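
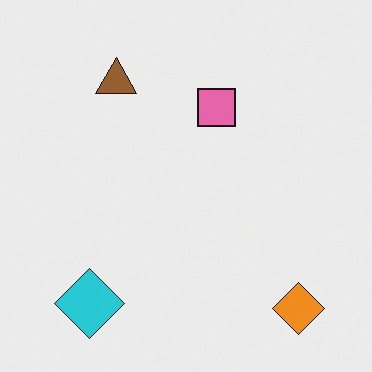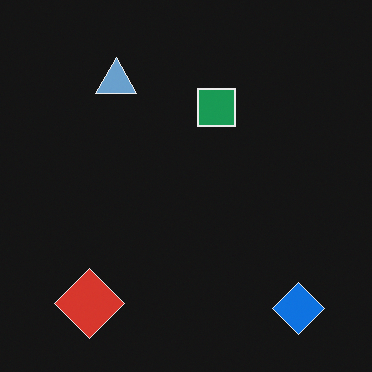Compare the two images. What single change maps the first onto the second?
The image was color-inverted (negative).

The light background has become dark and every shape's color is its complement — a photographic negative.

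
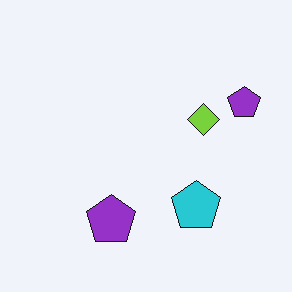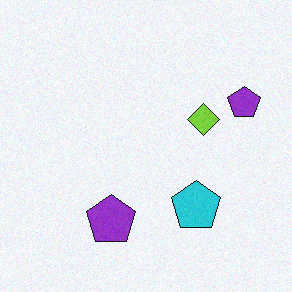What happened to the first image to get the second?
The second image is the first degraded with a light layer of grain.

Random speckle covers the whole image, including the flat background.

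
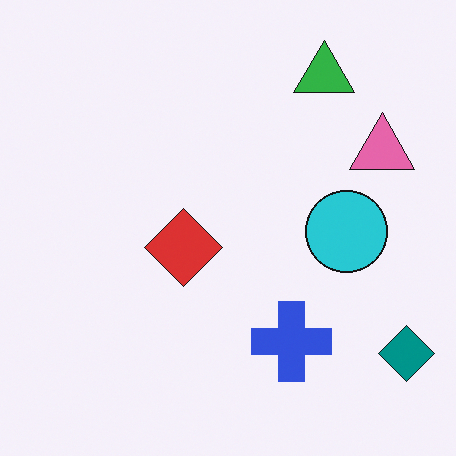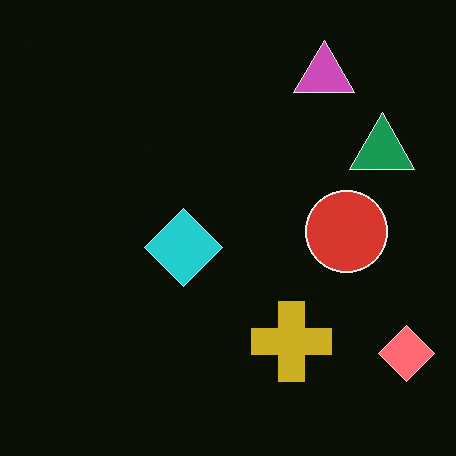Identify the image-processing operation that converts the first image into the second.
This is the original image color-inverted (negative).

The light background has become dark and every shape's color is its complement — a photographic negative.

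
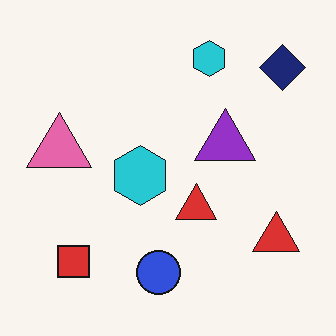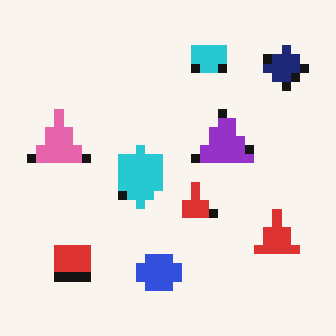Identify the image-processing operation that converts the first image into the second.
The transformation is: coarsely pixelated.

Shapes are reduced to large square blocks; fine edges and outlines are lost — a downscale-then-upscale (mosaic) effect.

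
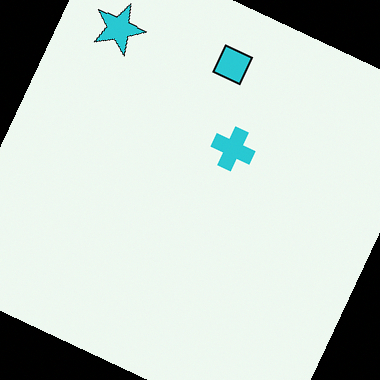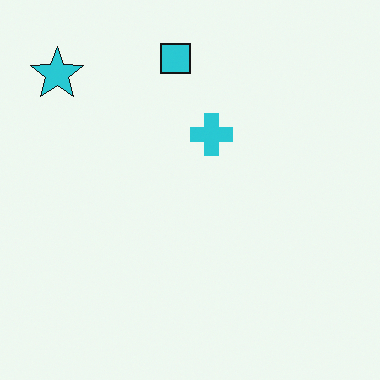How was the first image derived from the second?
The transformation is: rotated clockwise by a clearly visible amount.

Every shape is tilted by the same angle and the image corners show triangular fill wedges — a whole-image rotation by a non-right angle.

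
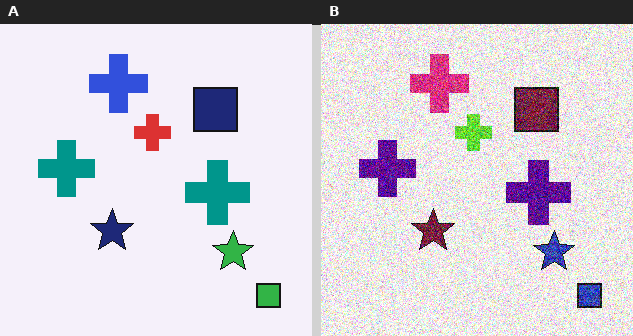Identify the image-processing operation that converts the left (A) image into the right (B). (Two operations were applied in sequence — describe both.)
Hue-shifted noticeably, then degraded with heavy additive noise.

Every shape's color has rotated by the same amount around the hue wheel — a uniform hue shift. Random speckle covers the whole image, including the flat background.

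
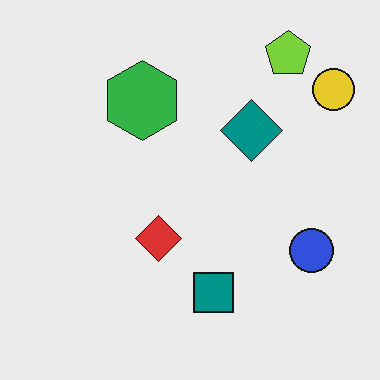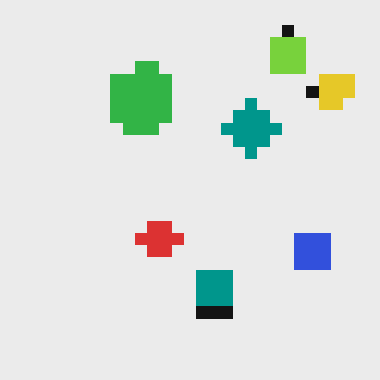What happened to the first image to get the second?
This is the original image heavily pixelated into large blocks.

Shapes are reduced to large square blocks; fine edges and outlines are lost — a downscale-then-upscale (mosaic) effect.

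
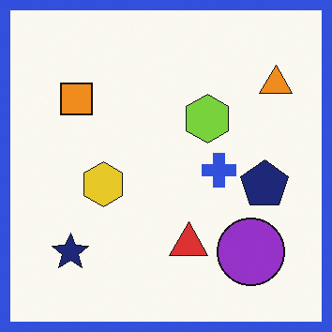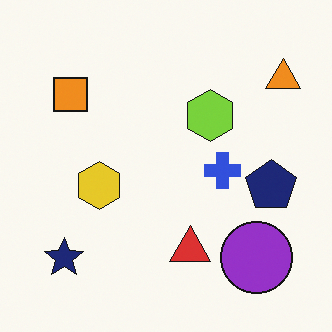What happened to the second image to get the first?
The image was framed with a blue border.

A solid blue frame runs around the edge of the first image, with the content slightly shrunk inside it.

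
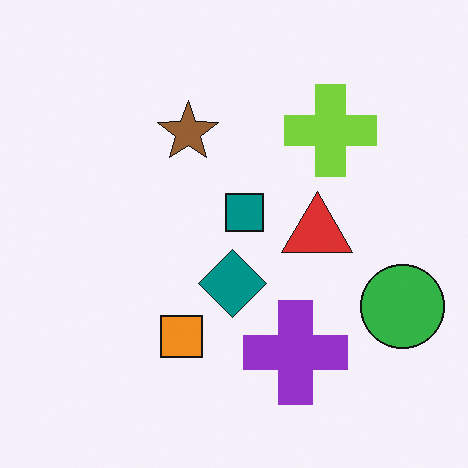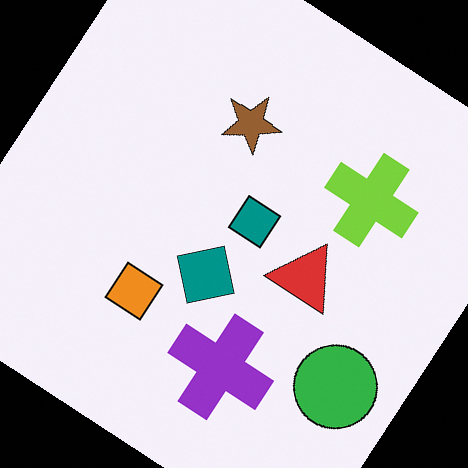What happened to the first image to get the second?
The transformation is: rotated clockwise by a large amount — several tens of degrees.

Every shape is tilted by the same angle and the image corners show triangular fill wedges — a whole-image rotation by a non-right angle.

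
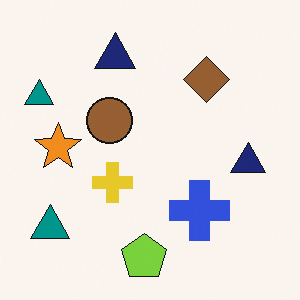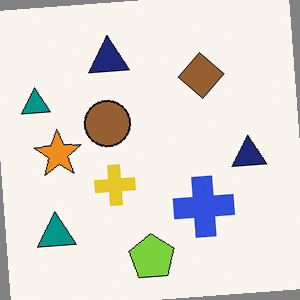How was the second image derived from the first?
The second image is the first rotated counter-clockwise by a slight angle.

Every shape is tilted by the same angle and the image corners show triangular fill wedges — a whole-image rotation by a non-right angle.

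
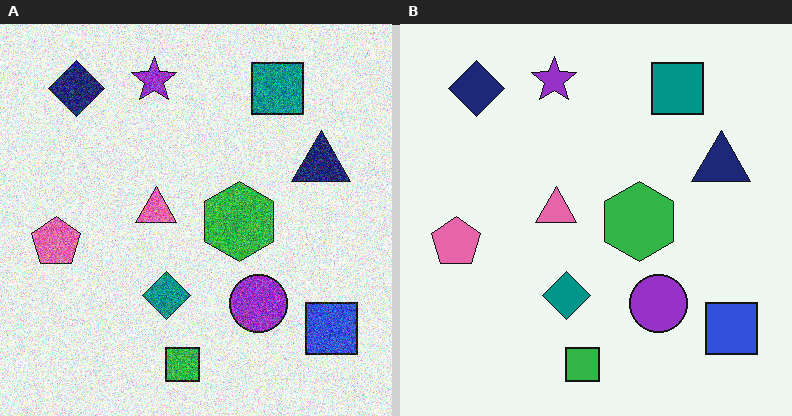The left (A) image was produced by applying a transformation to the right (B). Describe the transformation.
The transformation is: degraded with a thick layer of grain.

Random speckle covers the whole image, including the flat background.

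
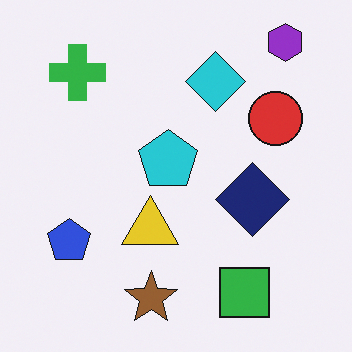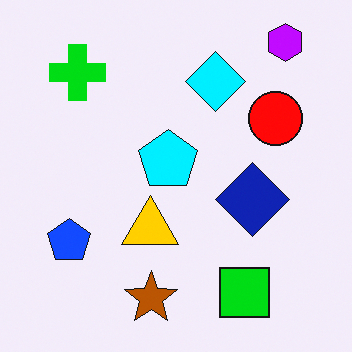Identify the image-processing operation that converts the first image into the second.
This is the original image made much more vivid (saturation change).

All colors are more vivid — a global saturation change.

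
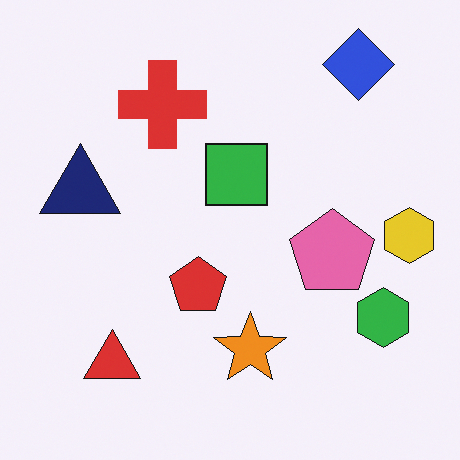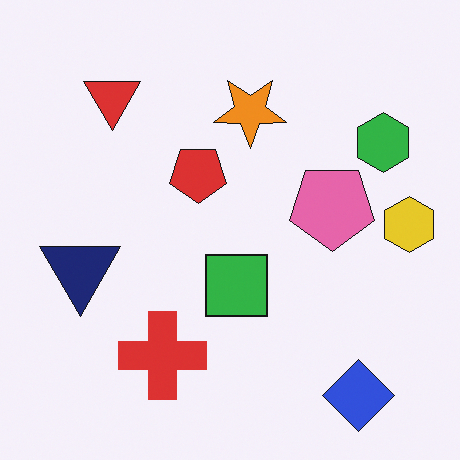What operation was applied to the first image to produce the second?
The second image is the first flipped vertically (top ↔ bottom).

The blue diamond is in the top-right of the first image and the bottom-right of the second — shapes on opposite sides of the horizontal midline have swapped in a mirror flip.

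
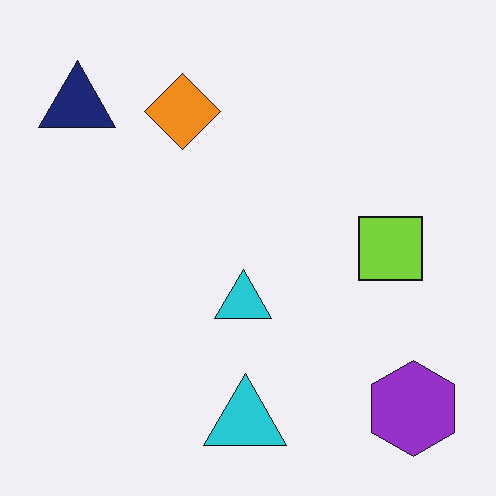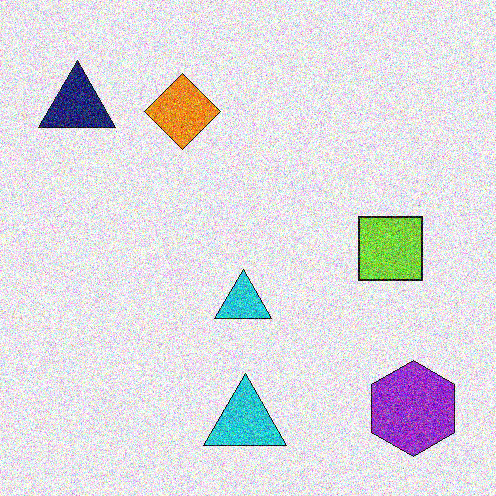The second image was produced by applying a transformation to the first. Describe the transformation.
The image was degraded with strong gaussian noise.

Random speckle covers the whole image, including the flat background.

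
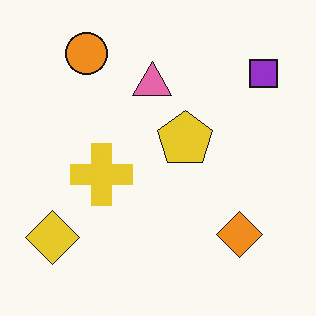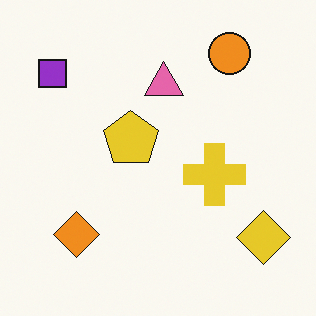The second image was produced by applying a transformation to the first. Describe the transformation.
Flipped horizontally (left ↔ right).

The yellow diamond is in the bottom-left of the first image and the bottom-right of the second — shapes on opposite sides of the vertical midline have swapped in a mirror flip.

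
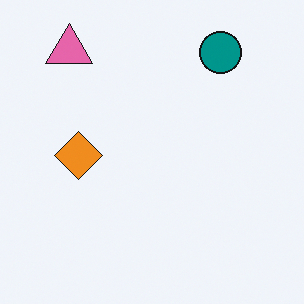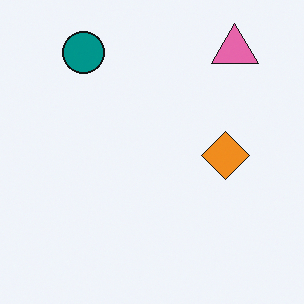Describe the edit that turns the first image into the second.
Flipped horizontally (left ↔ right).

The pink triangle is in the top-left of the first image and the top-right of the second — shapes on opposite sides of the vertical midline have swapped in a mirror flip.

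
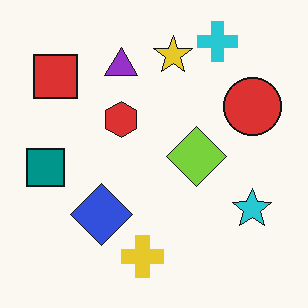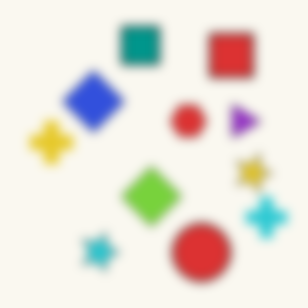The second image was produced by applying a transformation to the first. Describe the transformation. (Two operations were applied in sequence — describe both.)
It was strongly gaussian-blurred, then rotated 90° clockwise.

Shape edges and outlines are uniformly softened across the whole image. The cyan cross sits in the top-right of the first image and the bottom-right of the second — consistent with a whole-image 90° clockwise rotation.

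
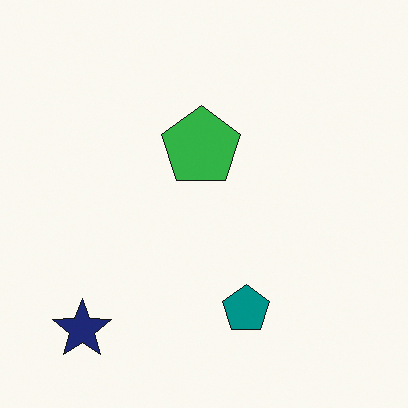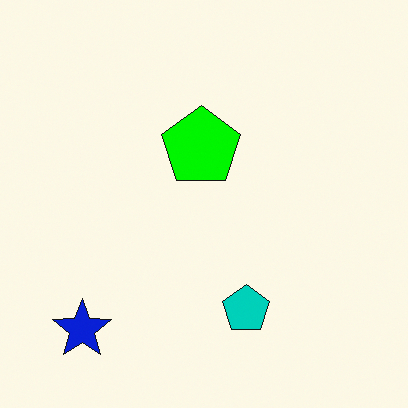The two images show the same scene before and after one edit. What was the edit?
Heavily oversaturated.

All colors are more vivid — a global saturation change.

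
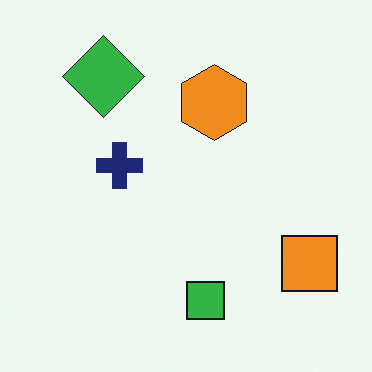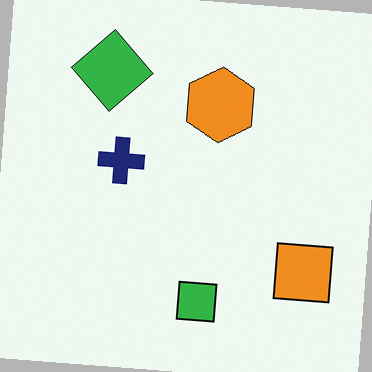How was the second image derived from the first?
This is the original image rotated clockwise by a small amount.

Every shape is tilted by the same angle and the image corners show triangular fill wedges — a whole-image rotation by a non-right angle.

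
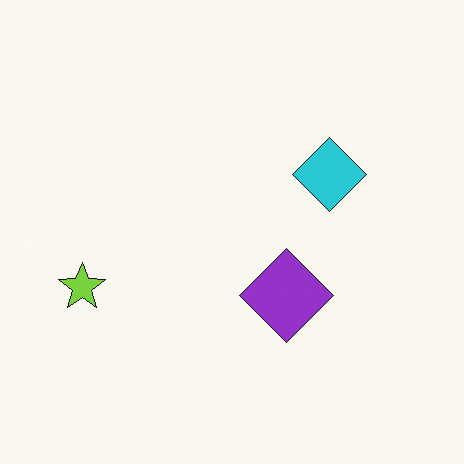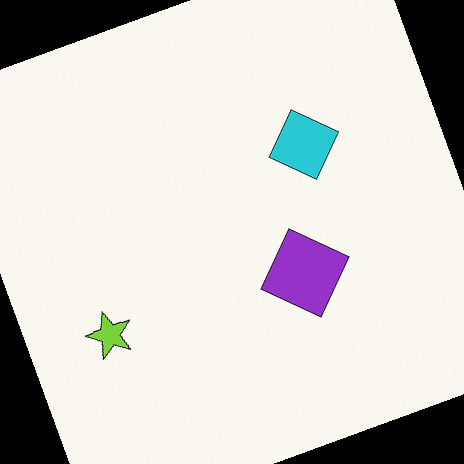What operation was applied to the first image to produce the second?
Rotated counter-clockwise by a clearly visible amount.

Every shape is tilted by the same angle and the image corners show triangular fill wedges — a whole-image rotation by a non-right angle.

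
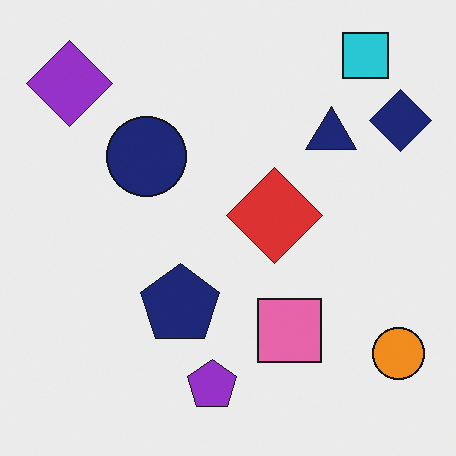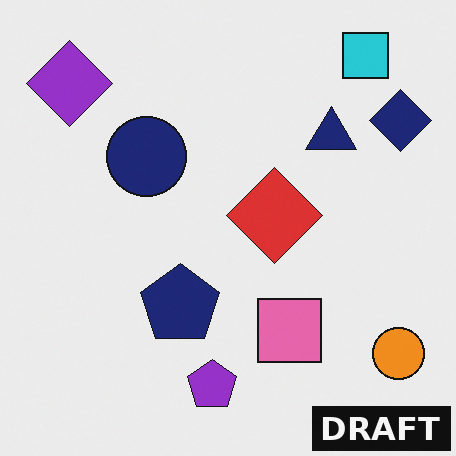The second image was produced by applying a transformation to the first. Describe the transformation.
This is the original image watermarked with the text "DRAFT" in the lower-right corner.

A dark label reading "DRAFT" appears in the lower-right corner.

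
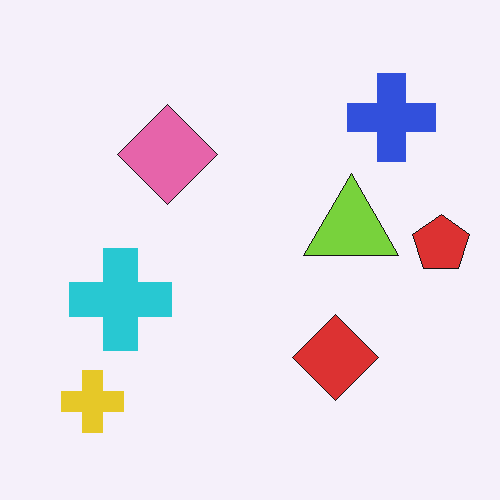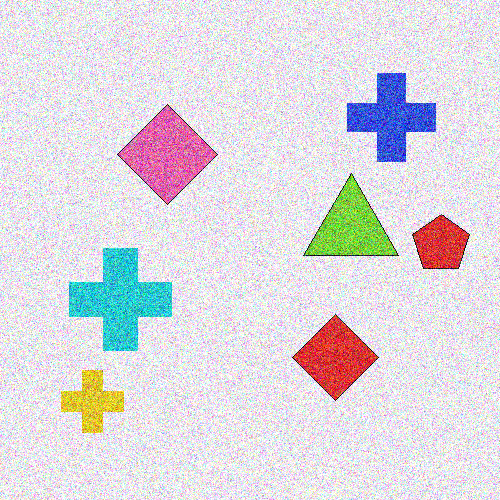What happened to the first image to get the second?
The image was degraded with a thick layer of grain.

Random speckle covers the whole image, including the flat background.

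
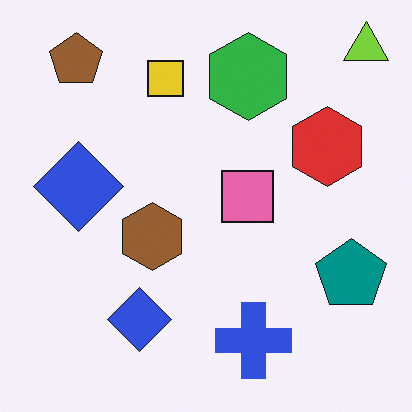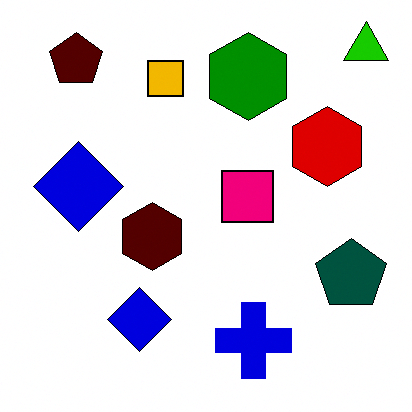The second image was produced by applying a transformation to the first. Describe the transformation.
The image was boosted in contrast.

Tones are pushed away from mid-grey across the whole image — a global contrast change.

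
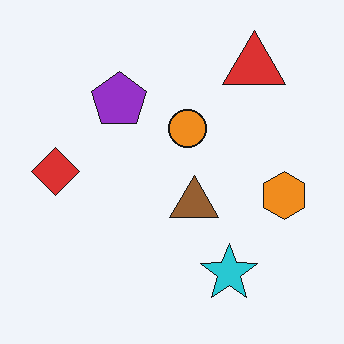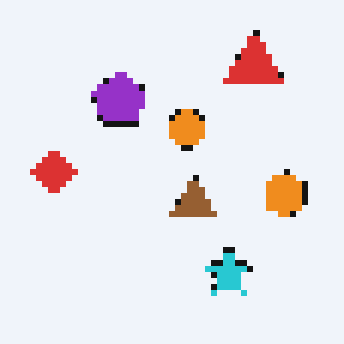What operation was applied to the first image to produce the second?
It was pixelated into visible square blocks.

Shapes are reduced to large square blocks; fine edges and outlines are lost — a downscale-then-upscale (mosaic) effect.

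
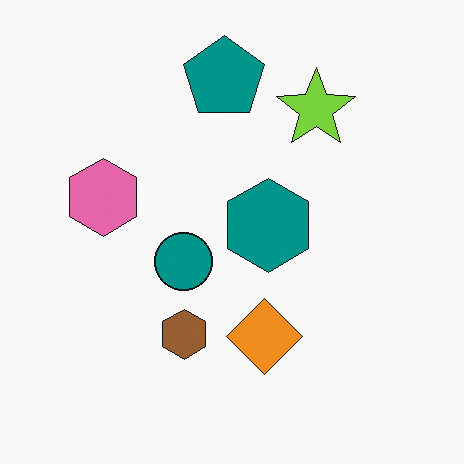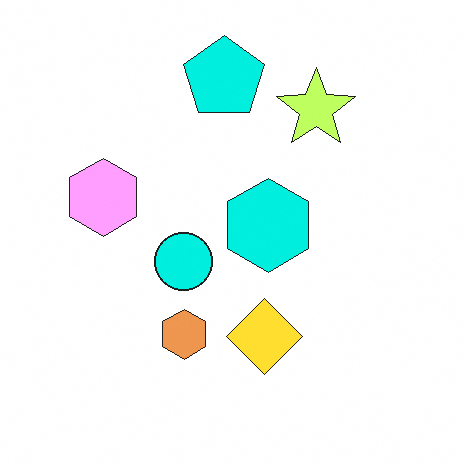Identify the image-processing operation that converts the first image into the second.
The image was noticeably brightened.

Every pixel — background and shapes alike — is uniformly brightened.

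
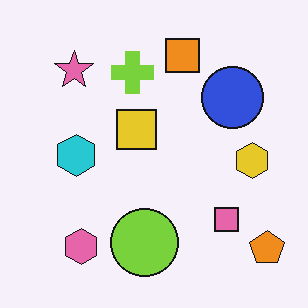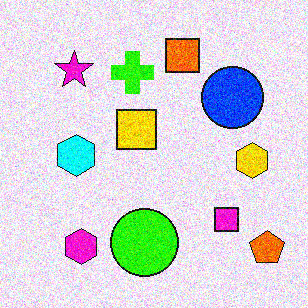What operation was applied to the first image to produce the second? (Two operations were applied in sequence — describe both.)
It was made much more vivid (saturation change), then degraded with strong gaussian noise.

All colors are more vivid — a global saturation change. Random speckle covers the whole image, including the flat background.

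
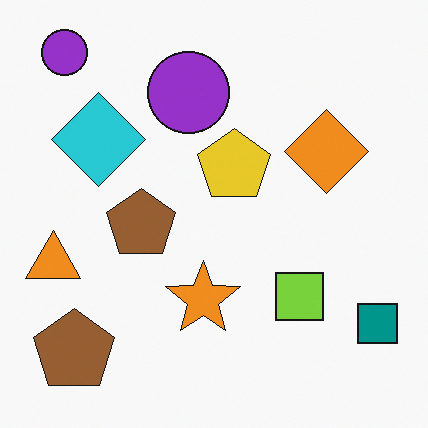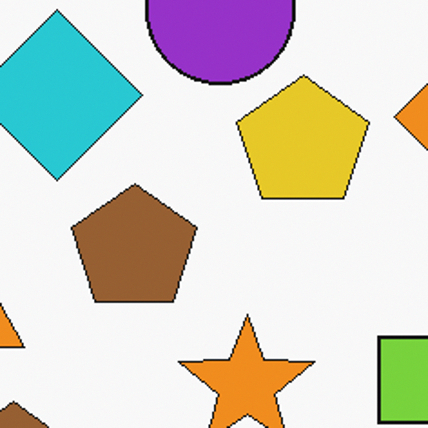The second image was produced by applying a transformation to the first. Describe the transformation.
It was cropped tightly and scaled back up.

The visible shapes are larger and the field of view is narrower; shapes near the original edges may be partly or wholly outside the frame — a crop-and-rescale.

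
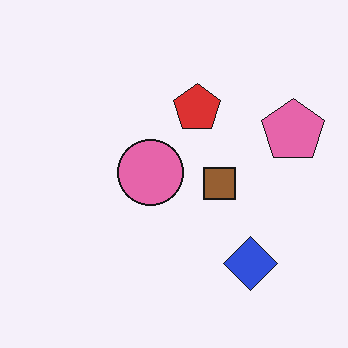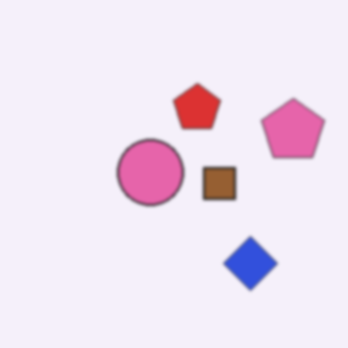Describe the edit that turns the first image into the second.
This is the original image slightly softened.

Shape edges and outlines are uniformly softened across the whole image.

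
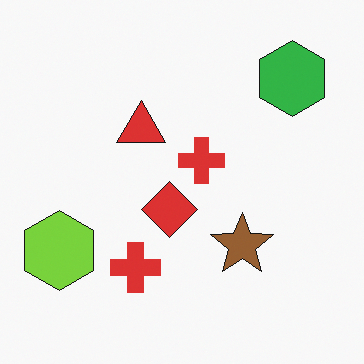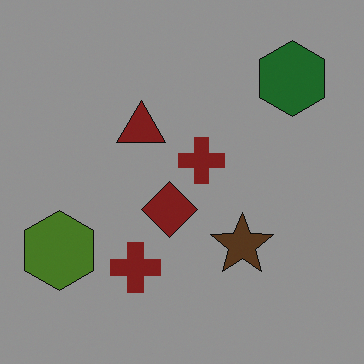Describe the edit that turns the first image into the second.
This is the original image noticeably darkened.

Every pixel — background and shapes alike — is uniformly darkened.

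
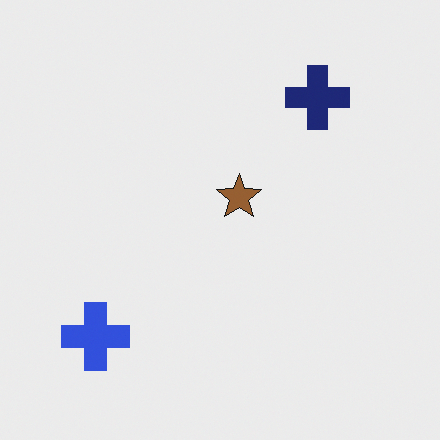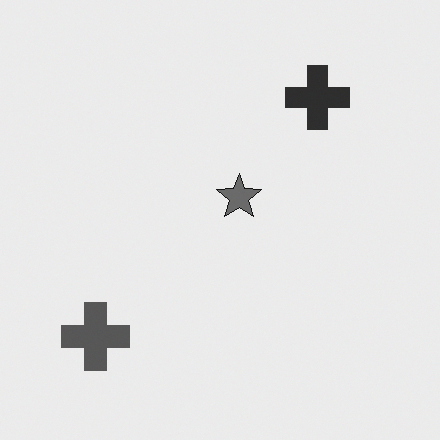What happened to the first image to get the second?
The transformation is: converted to grayscale.

All color is removed — every shape is now a shade of grey.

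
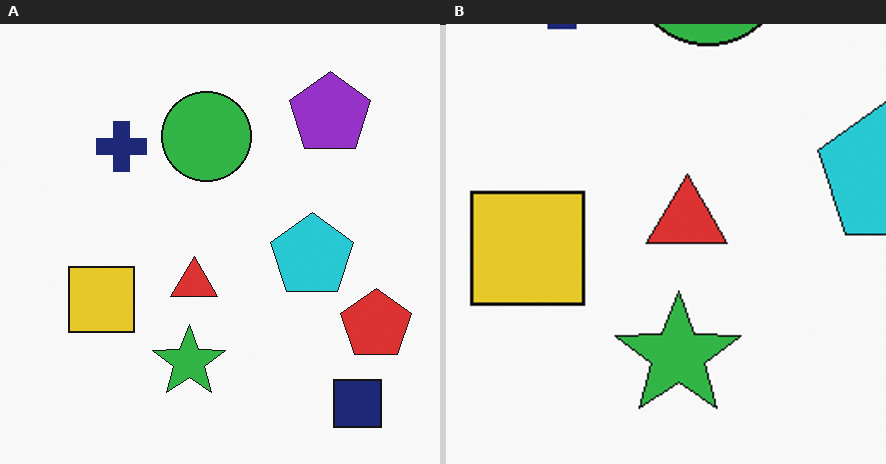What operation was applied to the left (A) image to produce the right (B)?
It was cropped tightly and scaled back up.

The visible shapes are larger and the field of view is narrower; shapes near the original edges may be partly or wholly outside the frame — a crop-and-rescale.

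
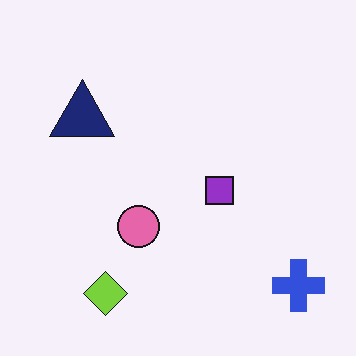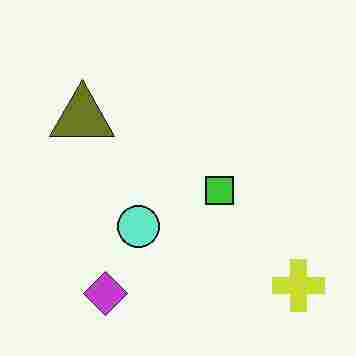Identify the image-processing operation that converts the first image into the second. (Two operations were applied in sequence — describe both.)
This is the original image hue-shifted by a large amount, then heavily JPEG-compressed with obvious blocking artifacts.

Every shape's color has rotated by the same amount around the hue wheel — a uniform hue shift. Blocky 8×8 compression artifacts appear around shape edges and the flat background shows ringing — characteristic JPEG degradation.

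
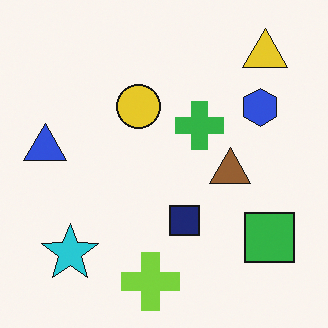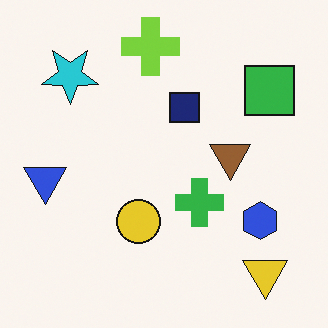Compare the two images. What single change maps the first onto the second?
It was flipped vertically (top ↔ bottom).

The lime cross is in the bottom of the first image and the top of the second — shapes on opposite sides of the horizontal midline have swapped in a mirror flip.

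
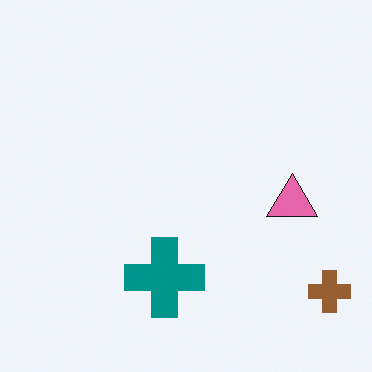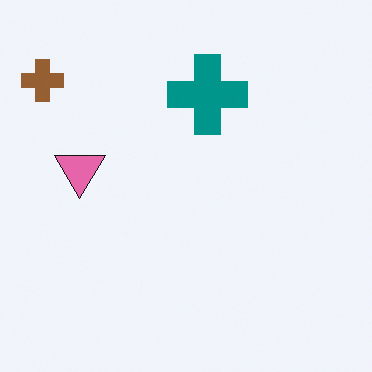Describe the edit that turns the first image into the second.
It was rotated 180°.

The brown cross sits in the bottom-right of the first image and the top-left of the second — consistent with a whole-image 180° rotation.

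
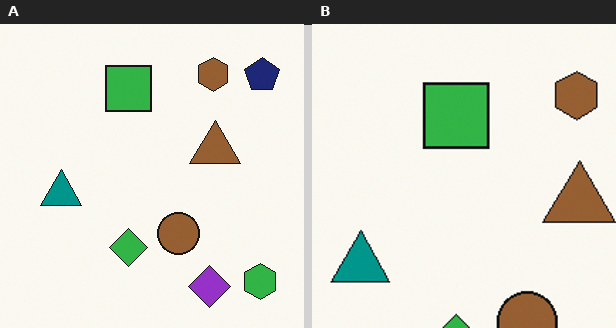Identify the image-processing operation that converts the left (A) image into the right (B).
The transformation is: cropped slightly and scaled back up.

The visible shapes are larger and the field of view is narrower; shapes near the original edges may be partly or wholly outside the frame — a crop-and-rescale.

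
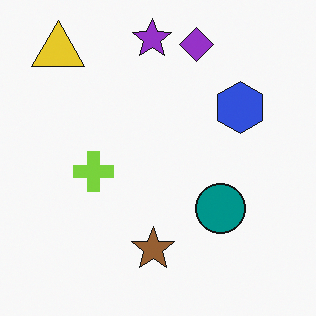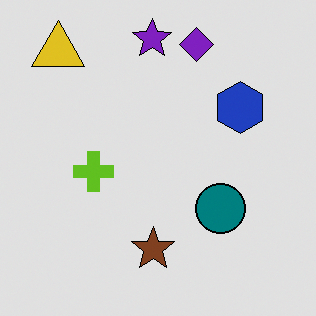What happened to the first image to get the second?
The second image is the first posterized to a reduced palette.

Each flat color has snapped to a coarser quantized level — most visibly, the near-white background has dropped to a flat grey.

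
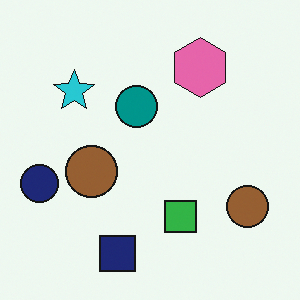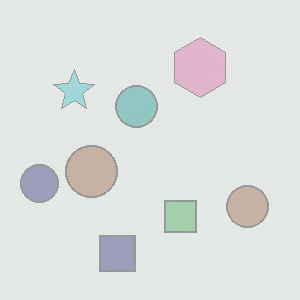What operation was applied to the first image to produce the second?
This is the original image given much lower contrast.

Tones are pushed toward mid-grey across the whole image — a global contrast change.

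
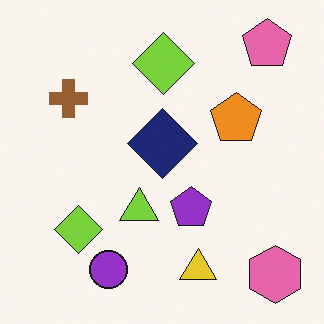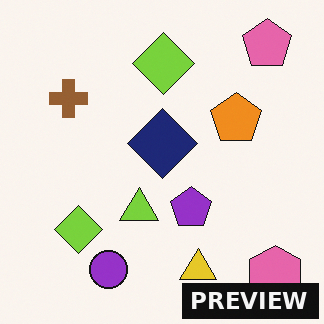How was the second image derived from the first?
This is the original image watermarked with the text "PREVIEW" in the lower-right corner.

A dark label reading "PREVIEW" appears in the lower-right corner.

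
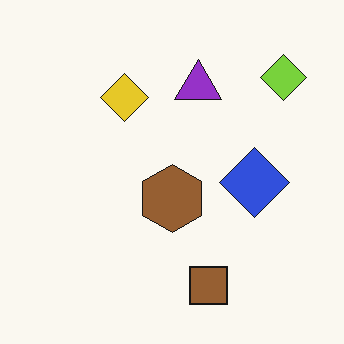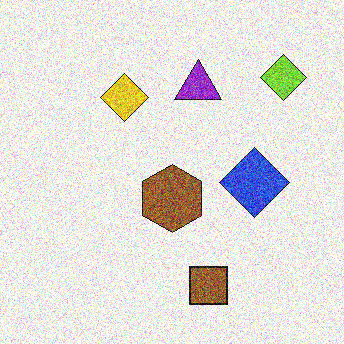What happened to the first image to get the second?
The transformation is: degraded with strong gaussian noise.

Random speckle covers the whole image, including the flat background.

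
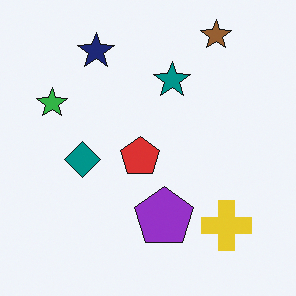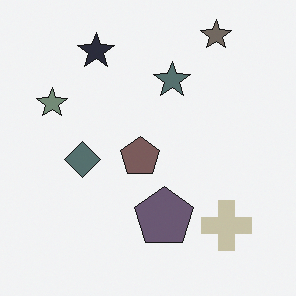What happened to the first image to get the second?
The image was heavily desaturated.

All colors are more muted and greyish — a global saturation change.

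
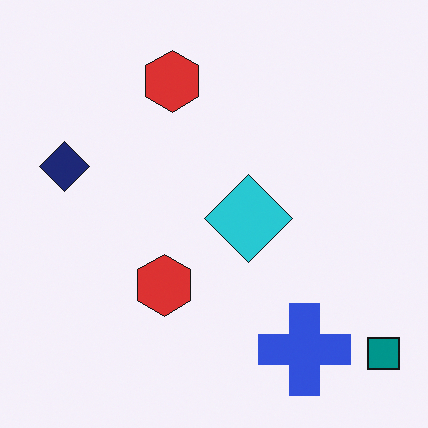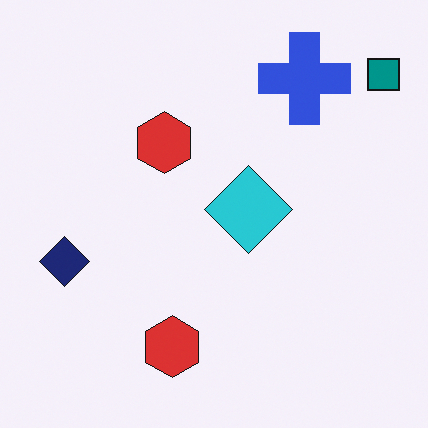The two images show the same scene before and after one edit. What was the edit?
The transformation is: flipped vertically (top ↔ bottom).

The teal square is in the bottom-right of the first image and the top-right of the second — shapes on opposite sides of the horizontal midline have swapped in a mirror flip.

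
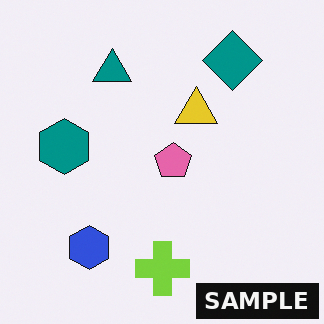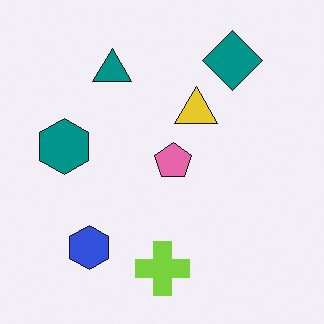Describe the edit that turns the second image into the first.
The transformation is: watermarked with the text "SAMPLE" in the lower-right corner.

A dark label reading "SAMPLE" appears in the lower-right corner.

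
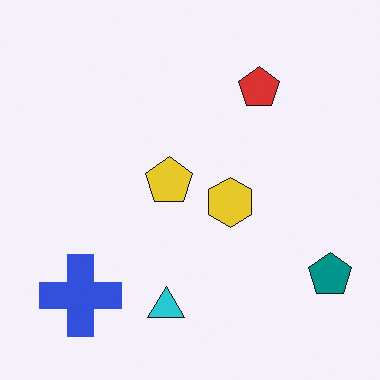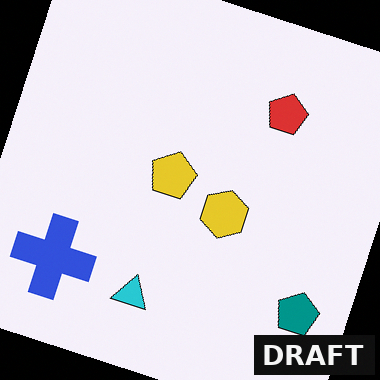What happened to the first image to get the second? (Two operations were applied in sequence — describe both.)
The image was rotated clockwise by a clearly visible amount, then watermarked with the text "DRAFT" in the lower-right corner.

Every shape is tilted by the same angle and the image corners show triangular fill wedges — a whole-image rotation by a non-right angle. A dark label reading "DRAFT" appears in the lower-right corner.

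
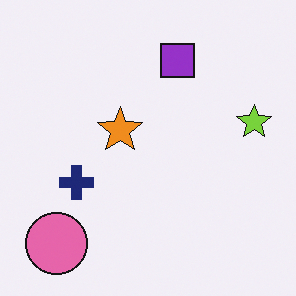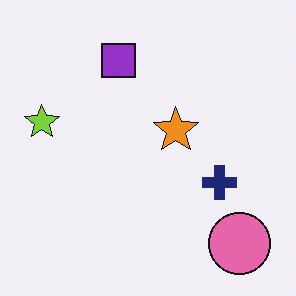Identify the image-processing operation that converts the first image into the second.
The second image is the first flipped horizontally (left ↔ right).

The lime star is in the right of the first image and the left of the second — shapes on opposite sides of the vertical midline have swapped in a mirror flip.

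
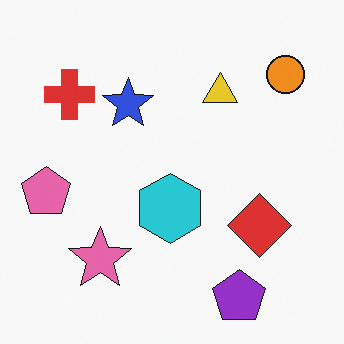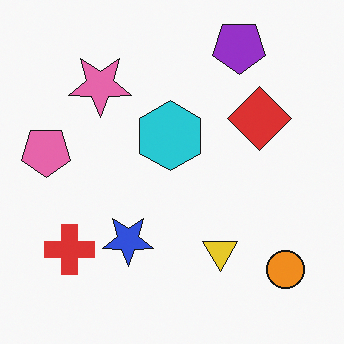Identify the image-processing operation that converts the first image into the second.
The second image is the first flipped vertically (top ↔ bottom).

The purple pentagon is in the bottom-right of the first image and the top-right of the second — shapes on opposite sides of the horizontal midline have swapped in a mirror flip.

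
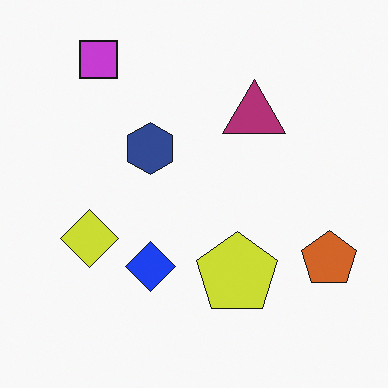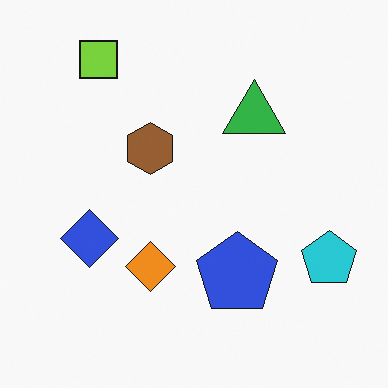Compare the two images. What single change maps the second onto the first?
The transformation is: hue-shifted through roughly half the color wheel.

Every shape's color has rotated by the same amount around the hue wheel — a uniform hue shift.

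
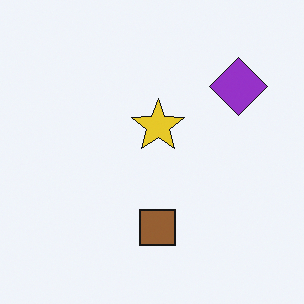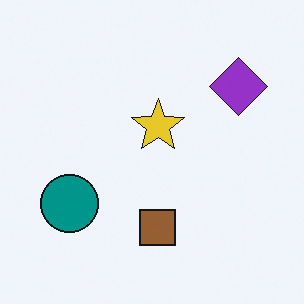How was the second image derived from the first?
Overlaid with an additional teal circle.

A teal circle appears in the second image that is absent from the first.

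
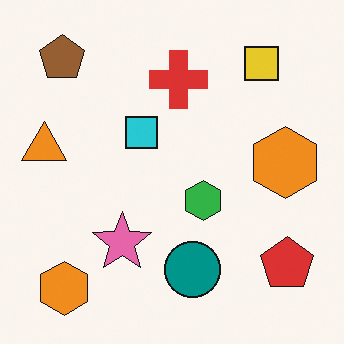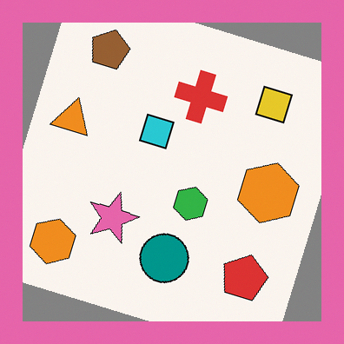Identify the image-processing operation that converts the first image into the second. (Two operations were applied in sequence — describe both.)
Rotated clockwise by a clearly visible amount, then framed with a pink border.

Every shape is tilted by the same angle and the image corners show triangular fill wedges — a whole-image rotation by a non-right angle. A solid pink frame runs around the edge of the second image, with the content slightly shrunk inside it.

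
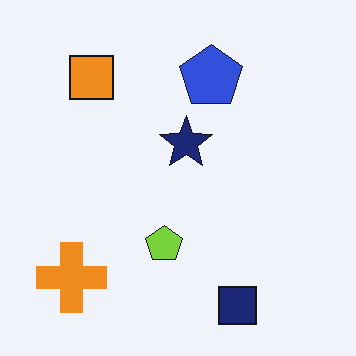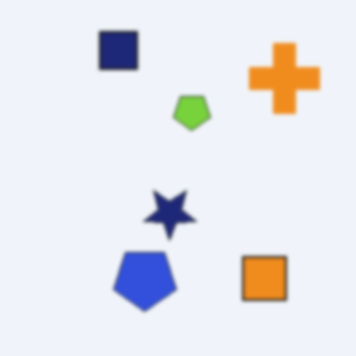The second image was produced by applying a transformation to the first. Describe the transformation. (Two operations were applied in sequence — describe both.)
The transformation is: given a subtle gaussian blur, then rotated 180°.

Shape edges and outlines are uniformly softened across the whole image. The orange cross sits in the bottom-left of the first image and the top-right of the second — consistent with a whole-image 180° rotation.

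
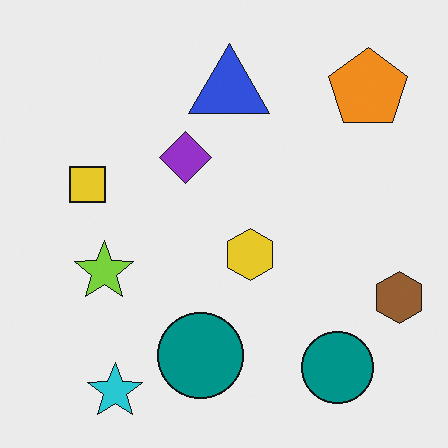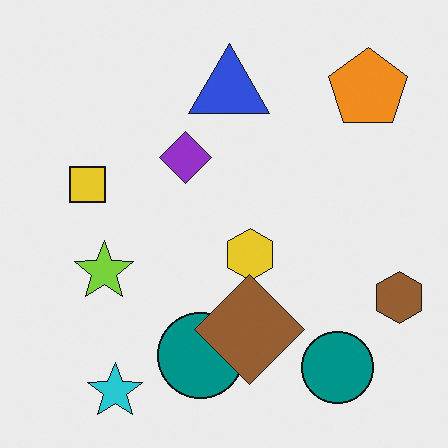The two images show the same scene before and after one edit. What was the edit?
It was overlaid with an additional brown diamond.

A brown diamond appears in the second image that is absent from the first.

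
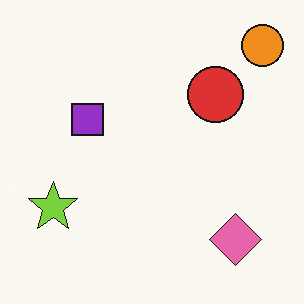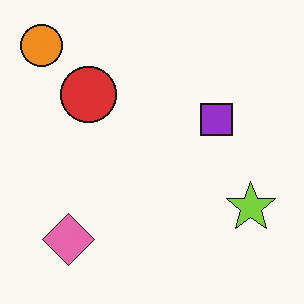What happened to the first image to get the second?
It was flipped horizontally (left ↔ right).

The orange circle is in the top-right of the first image and the top-left of the second — shapes on opposite sides of the vertical midline have swapped in a mirror flip.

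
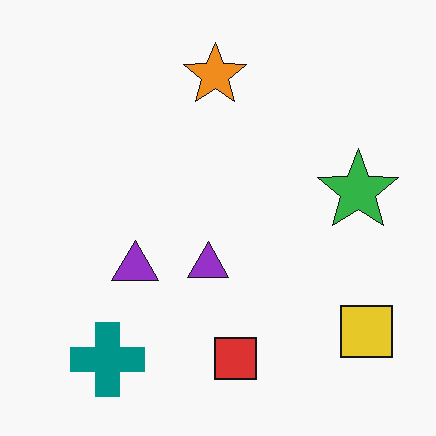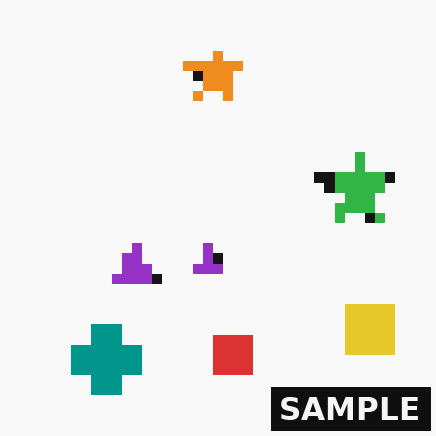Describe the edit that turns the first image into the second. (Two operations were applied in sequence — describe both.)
The image was heavily pixelated into large blocks, then watermarked with the text "SAMPLE" in the lower-right corner.

Shapes are reduced to large square blocks; fine edges and outlines are lost — a downscale-then-upscale (mosaic) effect. A dark label reading "SAMPLE" appears in the lower-right corner.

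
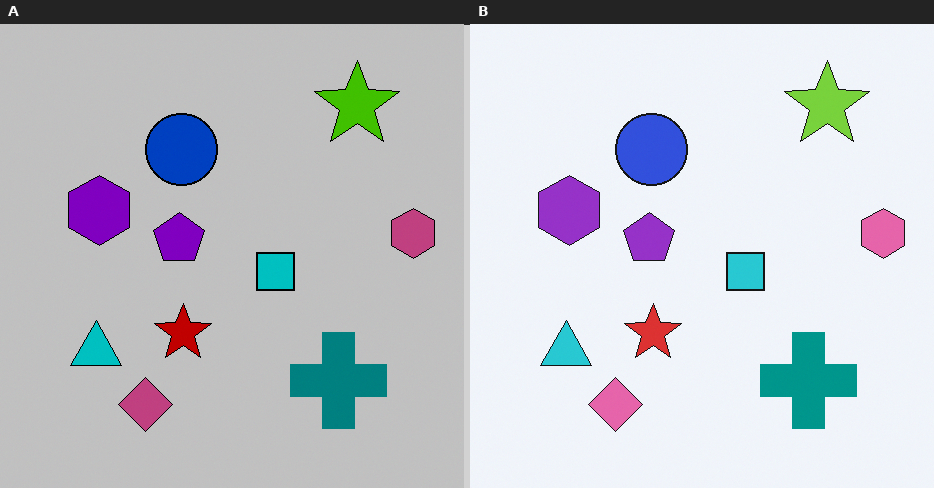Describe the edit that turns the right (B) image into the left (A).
It was aggressively posterized.

Each flat color has snapped to a coarser quantized level — most visibly, the near-white background has dropped to a flat grey.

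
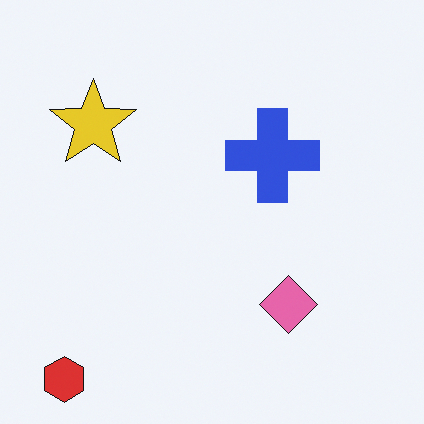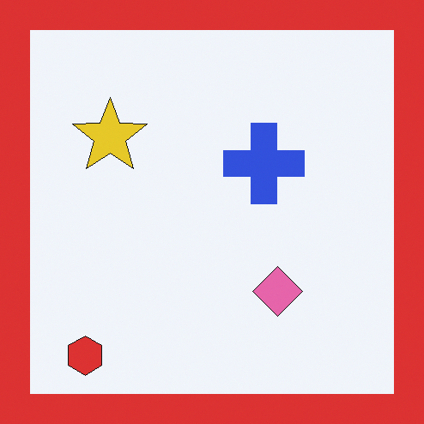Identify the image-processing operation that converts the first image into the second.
It was framed with a red border.

A solid red frame runs around the edge of the second image, with the content slightly shrunk inside it.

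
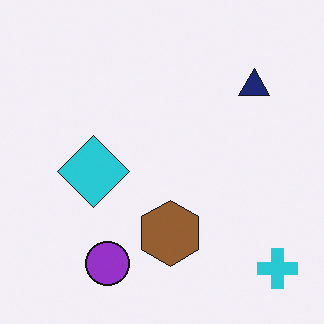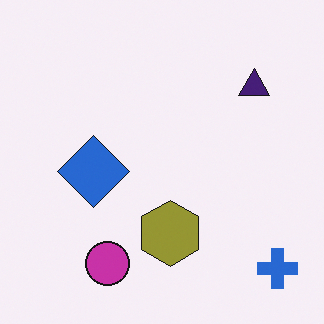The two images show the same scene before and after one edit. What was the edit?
It was hue-shifted by a small amount.

Every shape's color has rotated by the same amount around the hue wheel — a uniform hue shift.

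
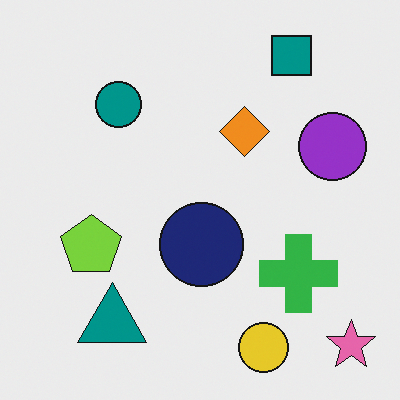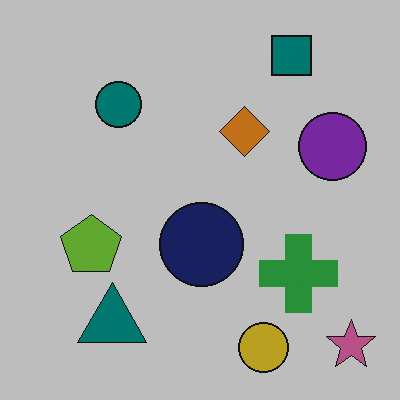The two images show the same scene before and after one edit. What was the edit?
Slightly darkened.

Every pixel — background and shapes alike — is uniformly darkened.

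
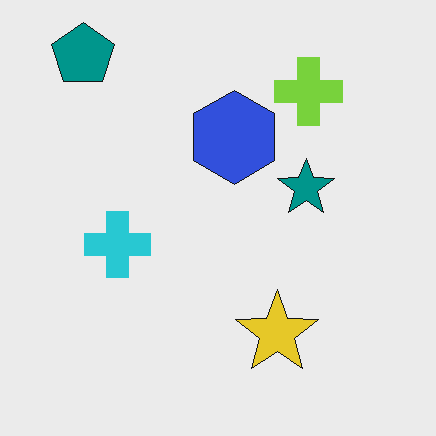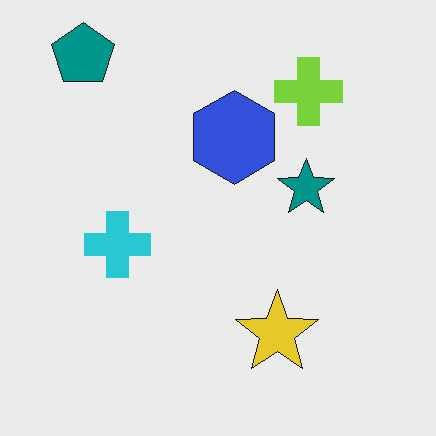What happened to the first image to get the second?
The second image is the first JPEG-compressed with visible artifacts.

Blocky 8×8 compression artifacts appear around shape edges and the flat background shows ringing — characteristic JPEG degradation.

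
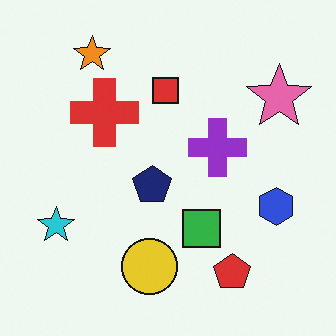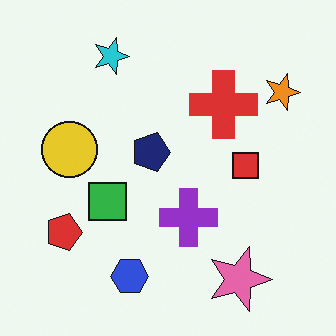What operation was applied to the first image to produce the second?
Rotated 90° clockwise.

The orange star sits in the top-left of the first image and the top-right of the second — consistent with a whole-image 90° clockwise rotation.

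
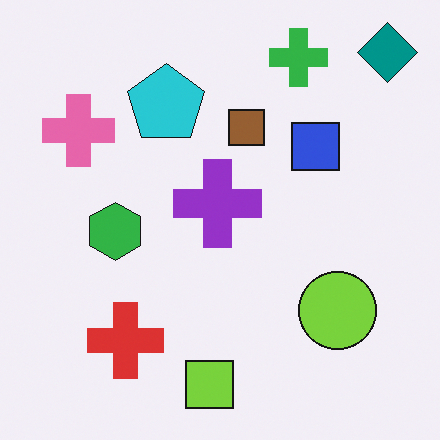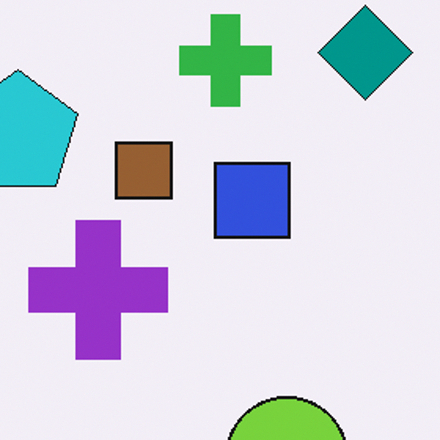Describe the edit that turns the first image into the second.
It was cropped slightly and scaled back up.

The visible shapes are larger and the field of view is narrower; shapes near the original edges may be partly or wholly outside the frame — a crop-and-rescale.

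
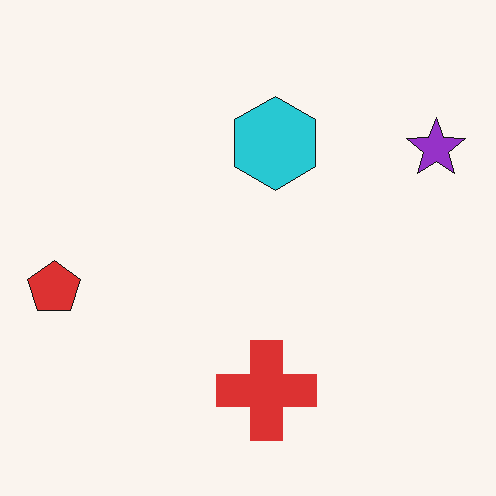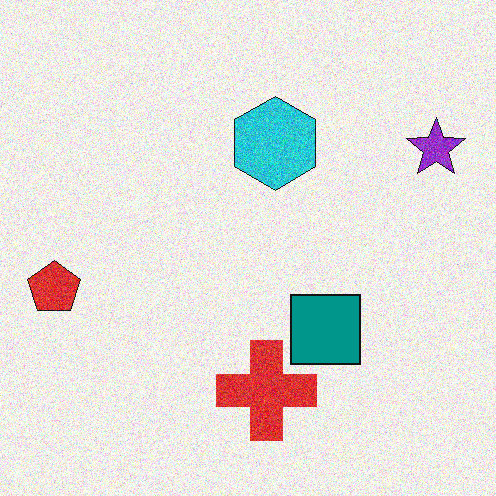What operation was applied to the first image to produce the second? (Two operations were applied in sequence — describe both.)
It was degraded with visible gaussian noise, then overlaid with an additional teal square.

Random speckle covers the whole image, including the flat background. A teal square appears in the second image that is absent from the first.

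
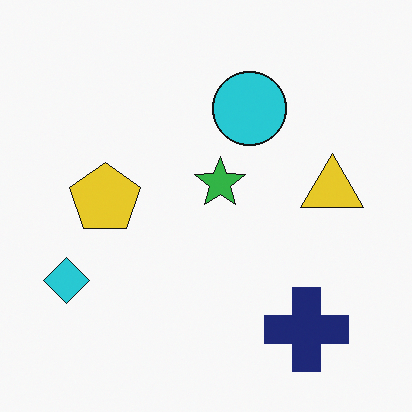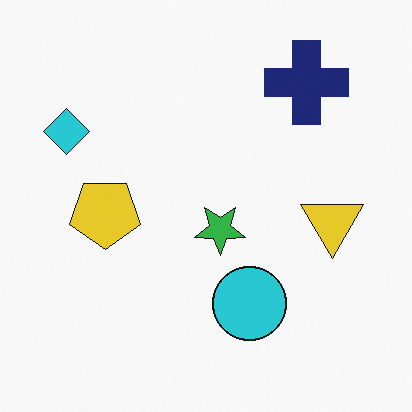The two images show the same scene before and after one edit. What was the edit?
It was flipped vertically (top ↔ bottom).

The navy cross is in the bottom-right of the first image and the top-right of the second — shapes on opposite sides of the horizontal midline have swapped in a mirror flip.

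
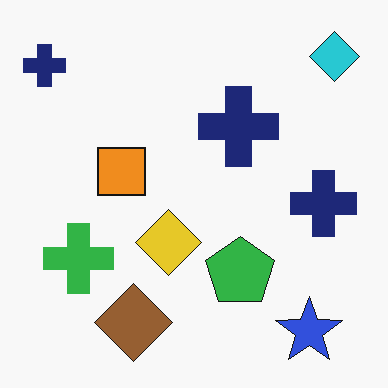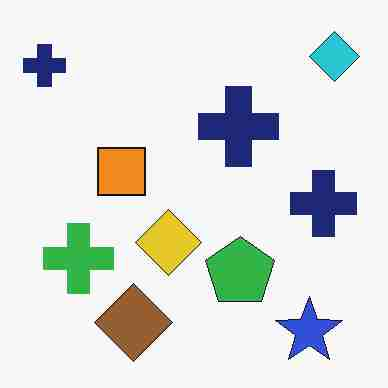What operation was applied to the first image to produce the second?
The image was degraded with heavy JPEG compression.

Blocky 8×8 compression artifacts appear around shape edges and the flat background shows ringing — characteristic JPEG degradation.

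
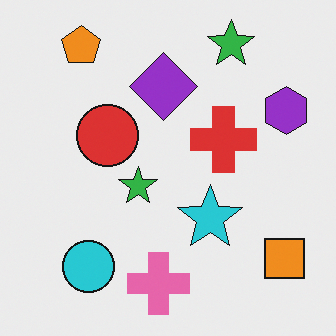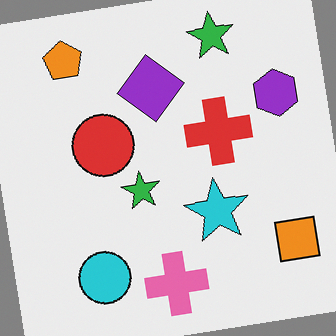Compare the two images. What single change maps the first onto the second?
The transformation is: rotated counter-clockwise by a slight angle.

Every shape is tilted by the same angle and the image corners show triangular fill wedges — a whole-image rotation by a non-right angle.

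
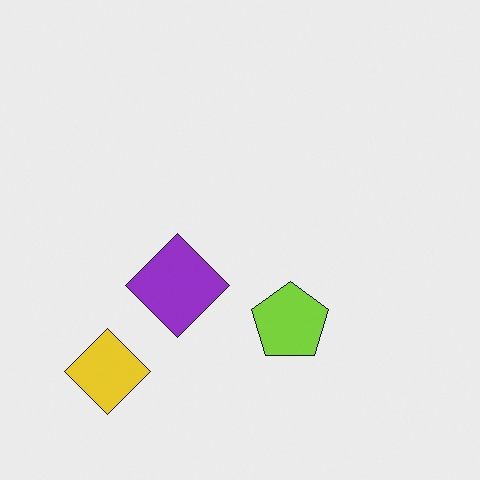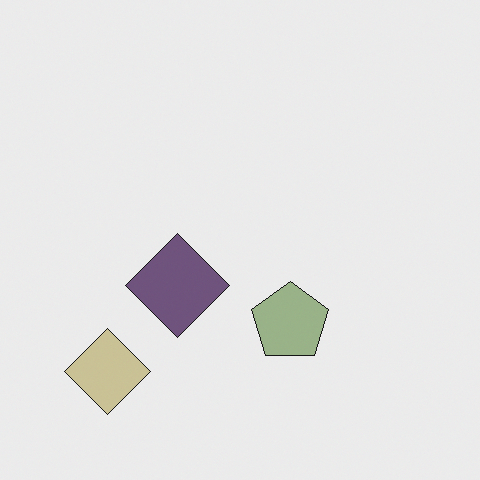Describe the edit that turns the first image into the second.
The transformation is: heavily desaturated.

All colors are more muted and greyish — a global saturation change.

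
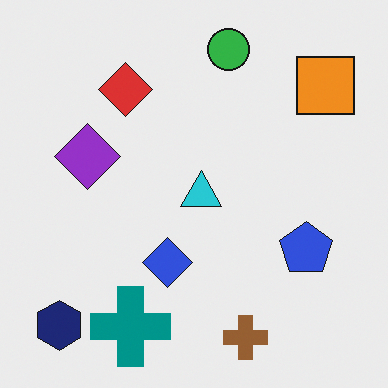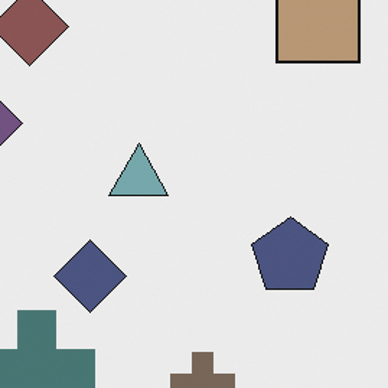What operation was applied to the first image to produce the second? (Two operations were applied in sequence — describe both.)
The image was cropped to a modestly smaller region and rescaled, then made much more muted (saturation change).

The visible shapes are larger and the field of view is narrower; shapes near the original edges may be partly or wholly outside the frame — a crop-and-rescale. All colors are more muted and greyish — a global saturation change.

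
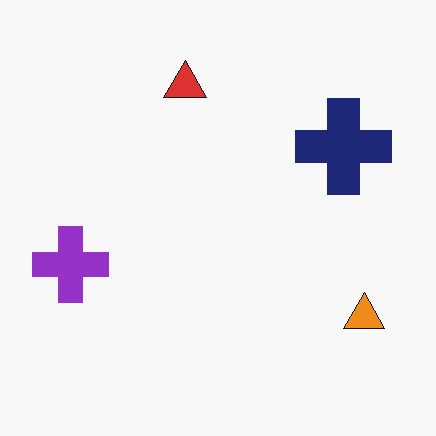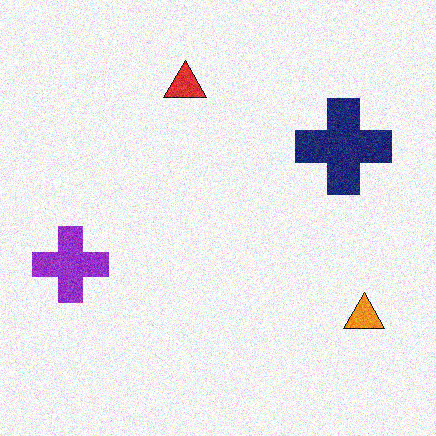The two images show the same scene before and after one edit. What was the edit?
The transformation is: degraded with visible gaussian noise.

Random speckle covers the whole image, including the flat background.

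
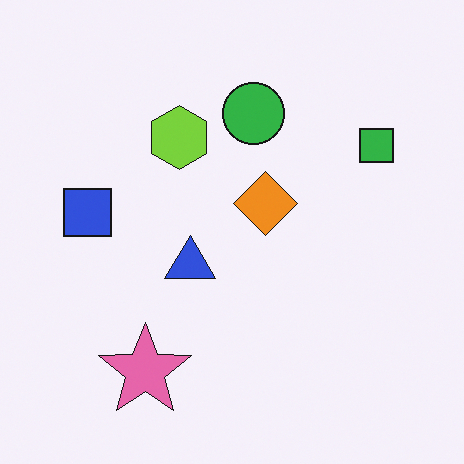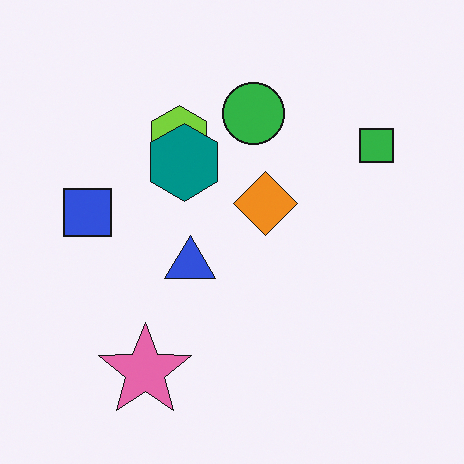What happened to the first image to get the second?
The second image is the first overlaid with an additional teal hexagon.

A teal hexagon appears in the second image that is absent from the first.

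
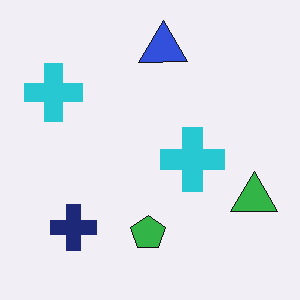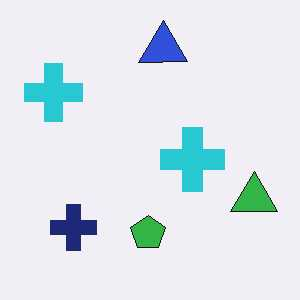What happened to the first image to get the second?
The transformation is: given moderate JPEG compression.

Blocky 8×8 compression artifacts appear around shape edges and the flat background shows ringing — characteristic JPEG degradation.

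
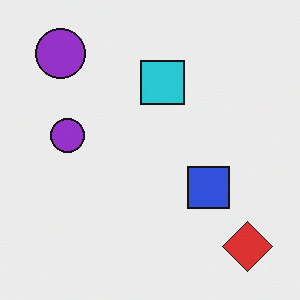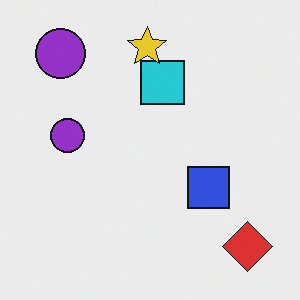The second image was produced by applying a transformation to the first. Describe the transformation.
It was overlaid with an additional yellow star.

A yellow star appears in the second image that is absent from the first.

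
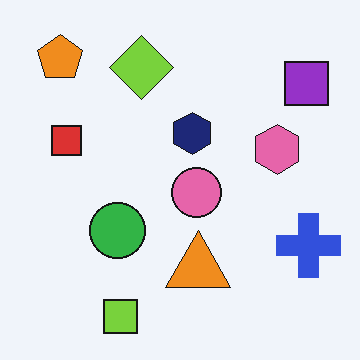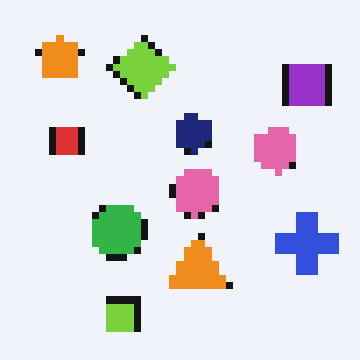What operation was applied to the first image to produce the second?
The second image is the first moderately pixelated.

Shapes are reduced to large square blocks; fine edges and outlines are lost — a downscale-then-upscale (mosaic) effect.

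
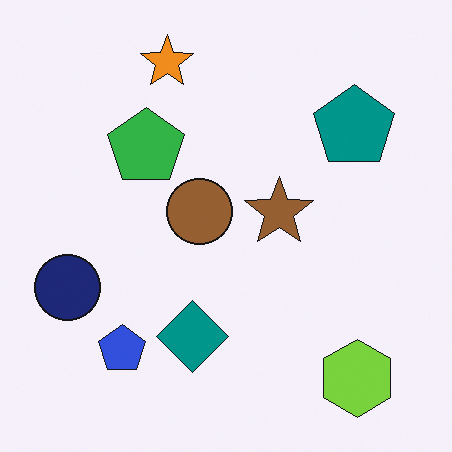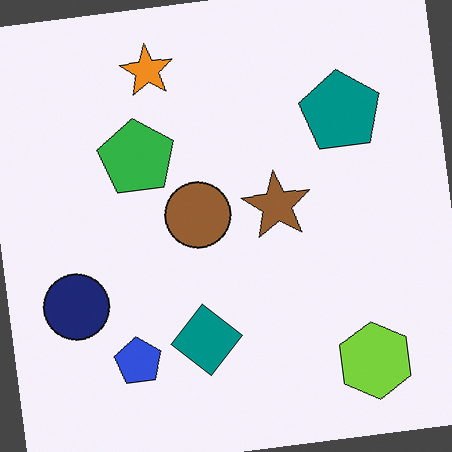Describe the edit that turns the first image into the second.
The transformation is: rotated counter-clockwise by a small amount.

Every shape is tilted by the same angle and the image corners show triangular fill wedges — a whole-image rotation by a non-right angle.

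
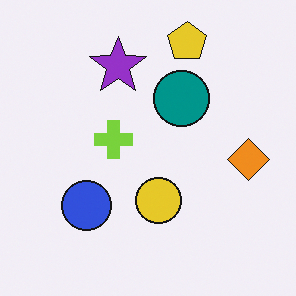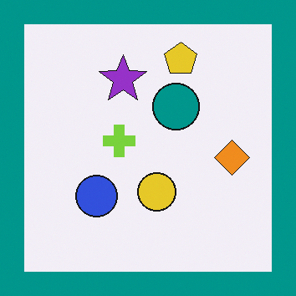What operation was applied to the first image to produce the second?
This is the original image framed with a teal border.

A solid teal frame runs around the edge of the second image, with the content slightly shrunk inside it.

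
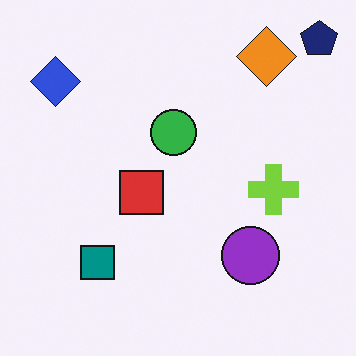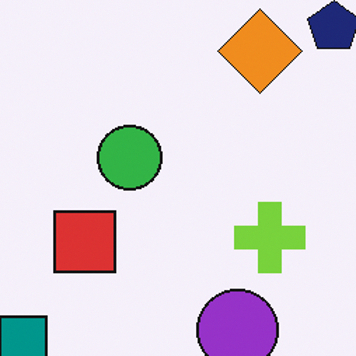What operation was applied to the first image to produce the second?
This is the original image cropped to a modestly smaller region and rescaled.

The visible shapes are larger and the field of view is narrower; shapes near the original edges may be partly or wholly outside the frame — a crop-and-rescale.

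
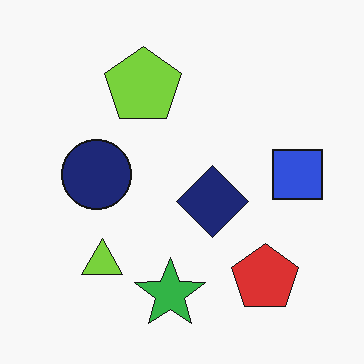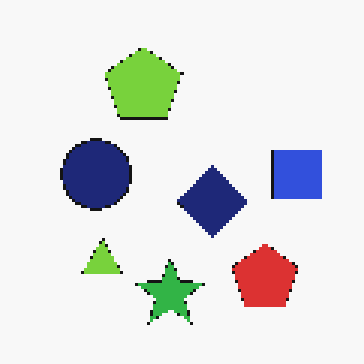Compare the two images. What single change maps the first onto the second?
The second image is the first lightly pixelated (a mild mosaic effect).

Shapes are reduced to large square blocks; fine edges and outlines are lost — a downscale-then-upscale (mosaic) effect.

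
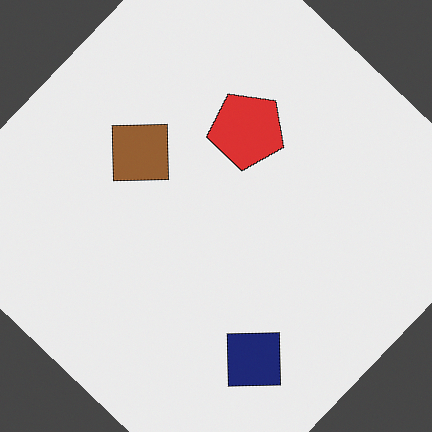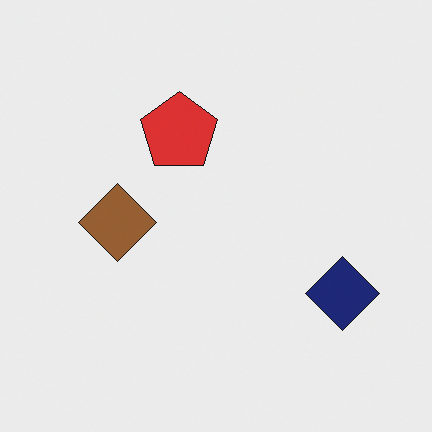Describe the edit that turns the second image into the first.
The transformation is: rotated clockwise by a large amount — several tens of degrees.

Every shape is tilted by the same angle and the image corners show triangular fill wedges — a whole-image rotation by a non-right angle.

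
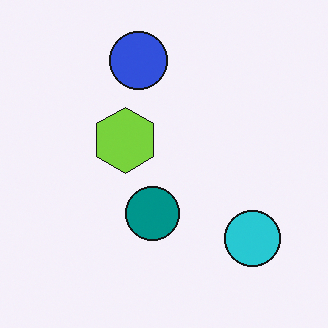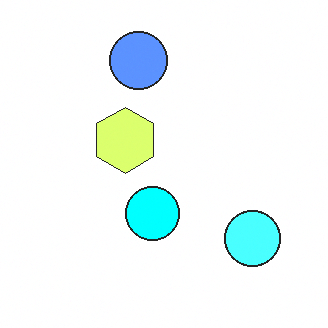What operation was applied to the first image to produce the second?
Substantially brightened.

Every pixel — background and shapes alike — is uniformly brightened.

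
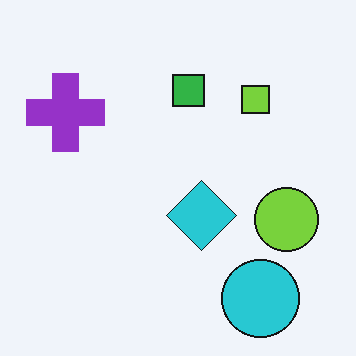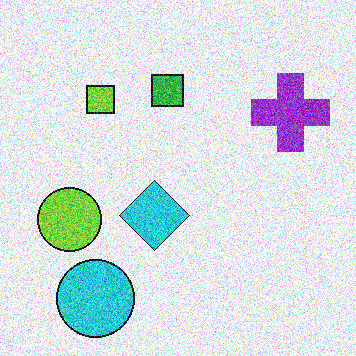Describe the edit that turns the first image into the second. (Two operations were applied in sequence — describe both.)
The transformation is: flipped horizontally (left ↔ right), then degraded with strong gaussian noise.

The purple cross is in the top-left of the first image and the top-right of the second — shapes on opposite sides of the vertical midline have swapped in a mirror flip. Random speckle covers the whole image, including the flat background.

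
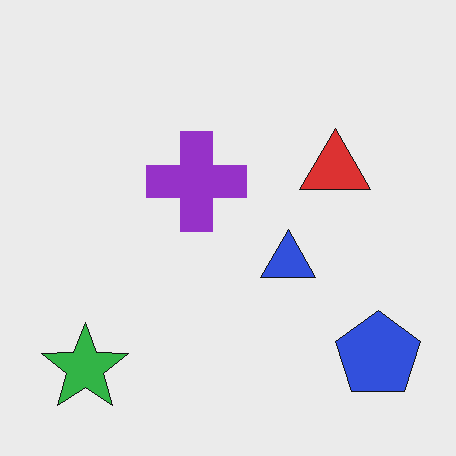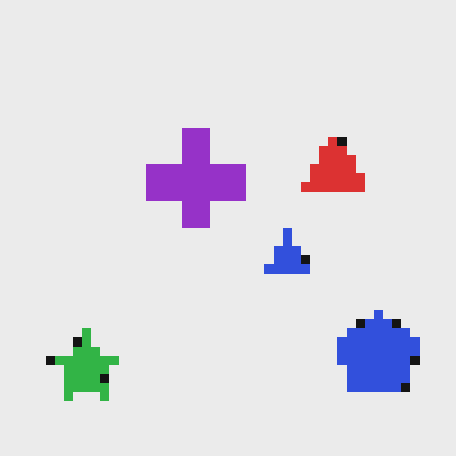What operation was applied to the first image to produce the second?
The second image is the first coarsely pixelated.

Shapes are reduced to large square blocks; fine edges and outlines are lost — a downscale-then-upscale (mosaic) effect.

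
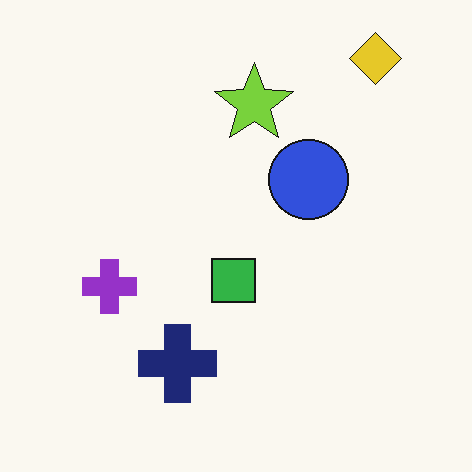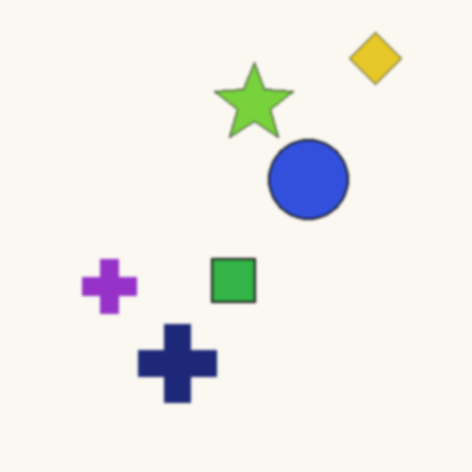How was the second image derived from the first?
This is the original image slightly softened.

Shape edges and outlines are uniformly softened across the whole image.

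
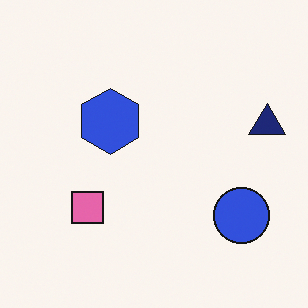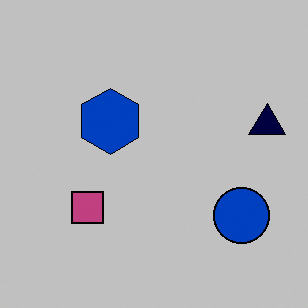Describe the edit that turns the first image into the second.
The image was aggressively posterized.

Each flat color has snapped to a coarser quantized level — most visibly, the near-white background has dropped to a flat grey.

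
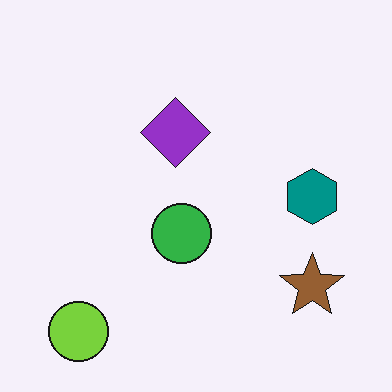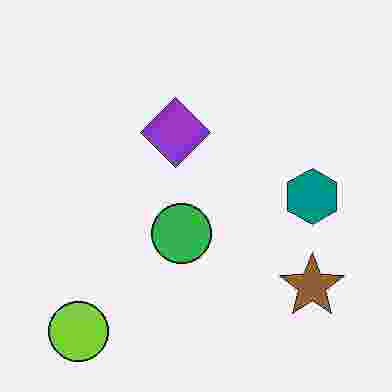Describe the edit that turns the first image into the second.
This is the original image degraded with heavy JPEG compression.

Blocky 8×8 compression artifacts appear around shape edges and the flat background shows ringing — characteristic JPEG degradation.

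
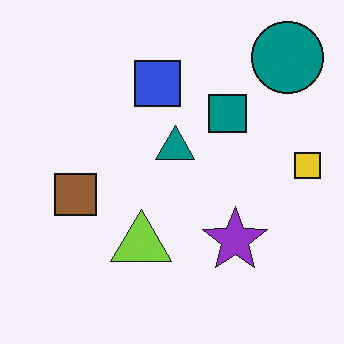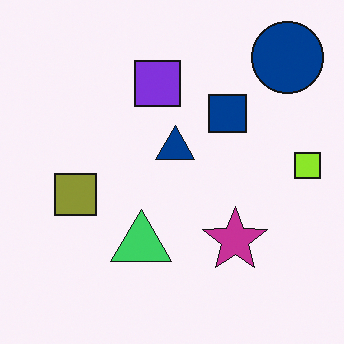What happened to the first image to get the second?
It was hue-shifted slightly.

Every shape's color has rotated by the same amount around the hue wheel — a uniform hue shift.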